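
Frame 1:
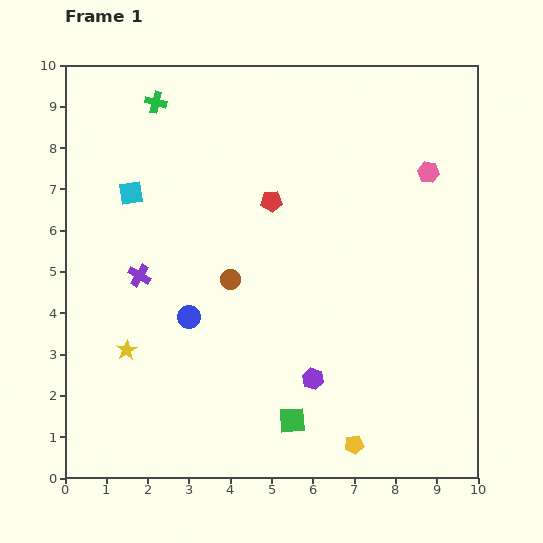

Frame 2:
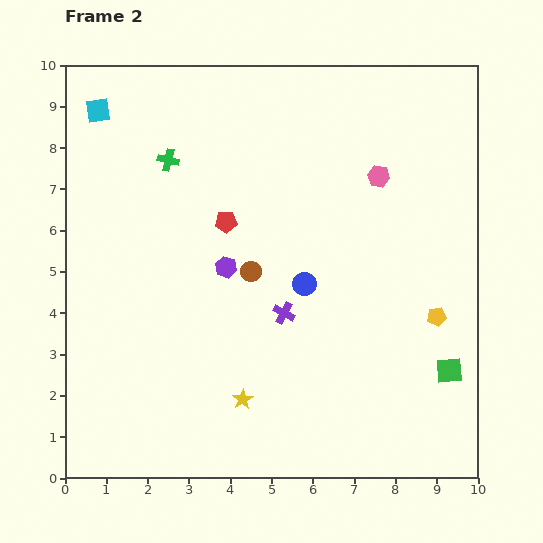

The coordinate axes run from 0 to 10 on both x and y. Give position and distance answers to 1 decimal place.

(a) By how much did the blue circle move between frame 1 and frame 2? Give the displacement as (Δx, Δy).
(2.8, 0.8)

The blue circle was at (3.0, 3.9) in frame 1 and (5.8, 4.7) in frame 2.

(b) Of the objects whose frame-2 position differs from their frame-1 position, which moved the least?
the brown circle

(moved 0.5)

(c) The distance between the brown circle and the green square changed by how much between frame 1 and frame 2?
+1.7

Distance in frame 1: 3.7. Distance in frame 2: 5.4.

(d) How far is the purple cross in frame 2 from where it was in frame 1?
3.6

The purple cross moved from (1.8, 4.9) to (5.3, 4.0), a distance of √(3.5² + 0.9²) ≈ 3.6.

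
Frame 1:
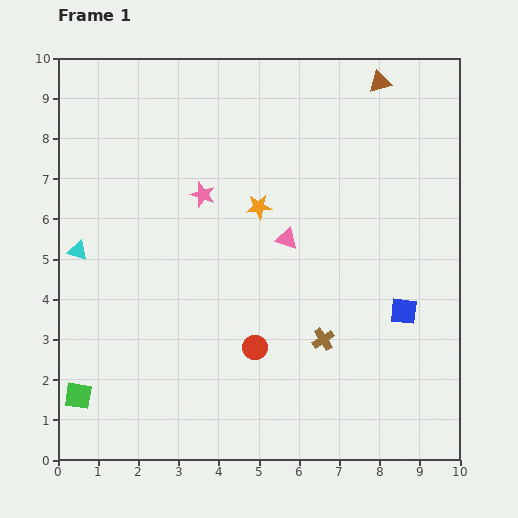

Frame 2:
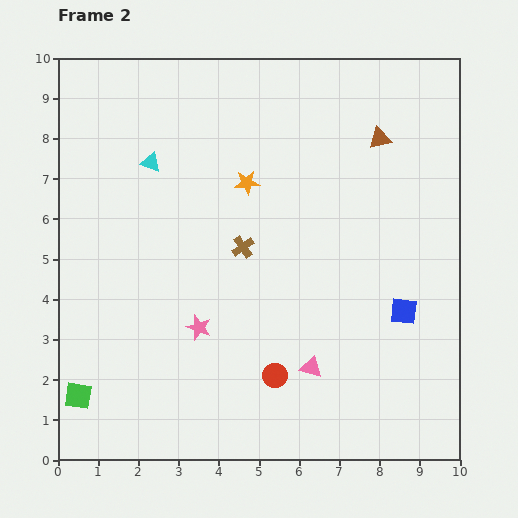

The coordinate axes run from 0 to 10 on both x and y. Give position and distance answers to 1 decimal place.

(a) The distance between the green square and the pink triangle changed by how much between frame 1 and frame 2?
-0.7

Distance in frame 1: 6.5. Distance in frame 2: 5.8.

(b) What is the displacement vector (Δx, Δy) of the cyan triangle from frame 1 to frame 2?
(1.8, 2.2)

The cyan triangle was at (0.5, 5.2) in frame 1 and (2.3, 7.4) in frame 2.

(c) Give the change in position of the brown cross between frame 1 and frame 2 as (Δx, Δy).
(-2.0, 2.3)

The brown cross was at (6.6, 3.0) in frame 1 and (4.6, 5.3) in frame 2.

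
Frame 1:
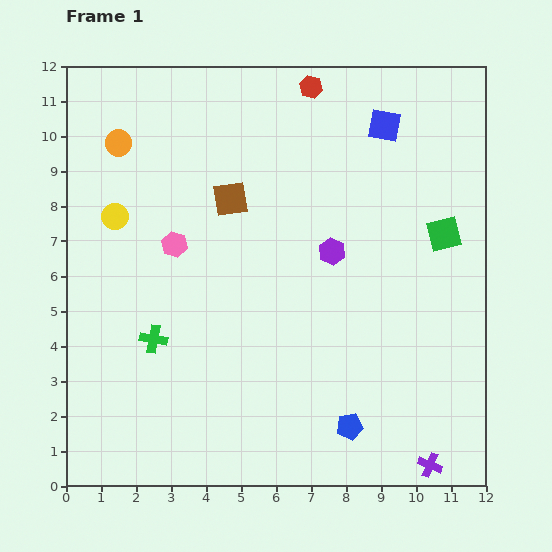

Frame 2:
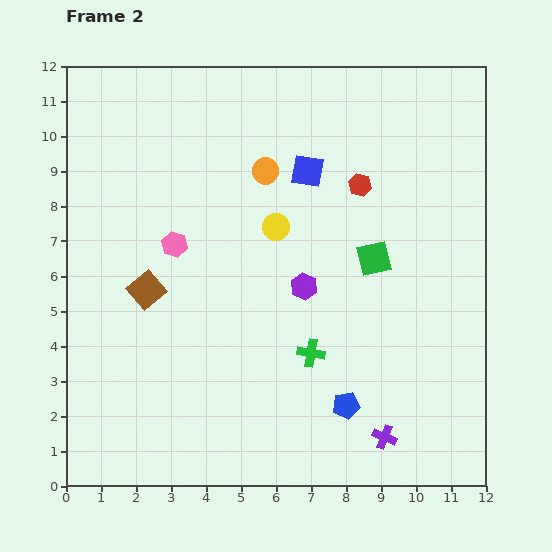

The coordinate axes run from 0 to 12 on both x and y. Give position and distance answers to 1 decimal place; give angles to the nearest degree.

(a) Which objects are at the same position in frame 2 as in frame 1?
the pink hexagon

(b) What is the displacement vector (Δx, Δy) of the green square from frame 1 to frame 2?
(-2.0, -0.7)

The green square was at (10.8, 7.2) in frame 1 and (8.8, 6.5) in frame 2.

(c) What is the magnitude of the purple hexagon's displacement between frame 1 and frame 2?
1.3

The purple hexagon moved from (7.6, 6.7) to (6.8, 5.7), a distance of √(0.8² + 1.0²) ≈ 1.3.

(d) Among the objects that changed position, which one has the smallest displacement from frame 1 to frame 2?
the blue pentagon

(moved 0.6)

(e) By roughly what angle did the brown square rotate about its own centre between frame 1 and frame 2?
32° counter-clockwise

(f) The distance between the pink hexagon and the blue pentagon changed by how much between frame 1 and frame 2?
-0.5

Distance in frame 1: 7.2. Distance in frame 2: 6.7.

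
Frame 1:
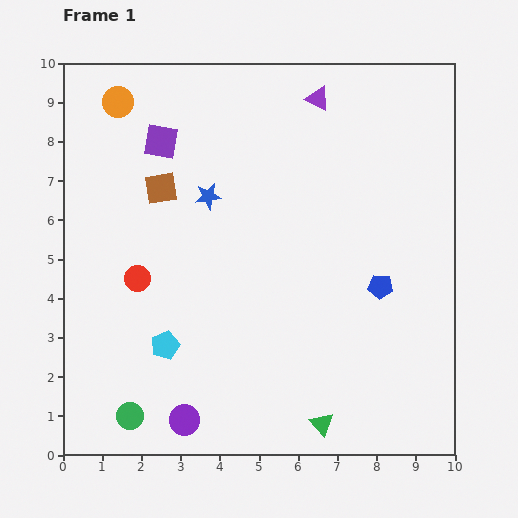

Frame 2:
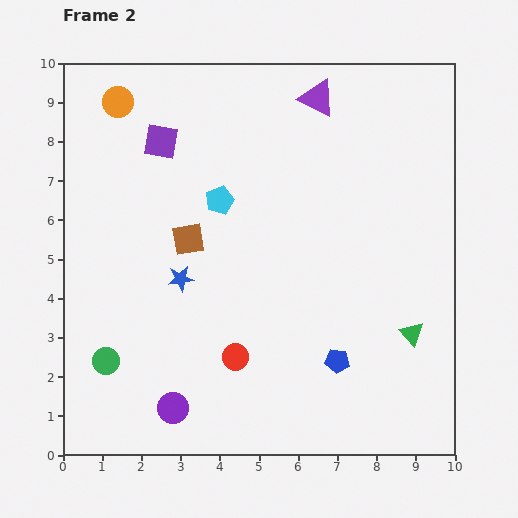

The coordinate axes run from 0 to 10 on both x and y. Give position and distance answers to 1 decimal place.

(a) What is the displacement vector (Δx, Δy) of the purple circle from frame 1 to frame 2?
(-0.3, 0.3)

The purple circle was at (3.1, 0.9) in frame 1 and (2.8, 1.2) in frame 2.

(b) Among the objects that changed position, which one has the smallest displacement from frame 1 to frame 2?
the purple circle

(moved 0.4)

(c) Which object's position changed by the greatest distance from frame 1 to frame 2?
the cyan pentagon

(moved 4.0; next 3.3)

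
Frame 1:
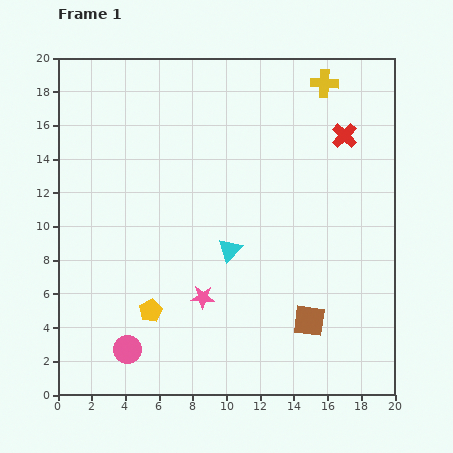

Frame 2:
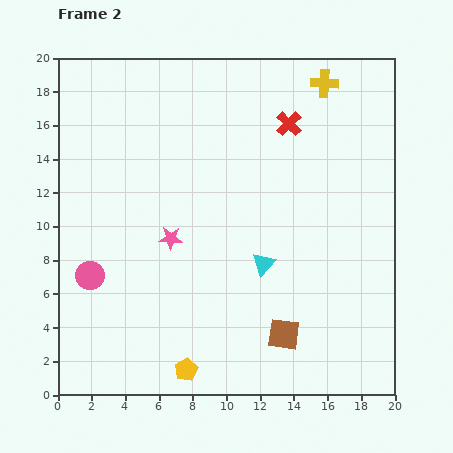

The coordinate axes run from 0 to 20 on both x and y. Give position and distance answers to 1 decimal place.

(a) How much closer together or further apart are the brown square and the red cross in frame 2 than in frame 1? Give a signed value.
+1.3

Distance in frame 1: 11.2. Distance in frame 2: 12.5.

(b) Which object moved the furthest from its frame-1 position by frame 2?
the pink circle

(moved 4.9; next 4.1)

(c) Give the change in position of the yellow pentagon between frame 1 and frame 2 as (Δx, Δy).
(2.1, -3.5)

The yellow pentagon was at (5.5, 5.0) in frame 1 and (7.6, 1.5) in frame 2.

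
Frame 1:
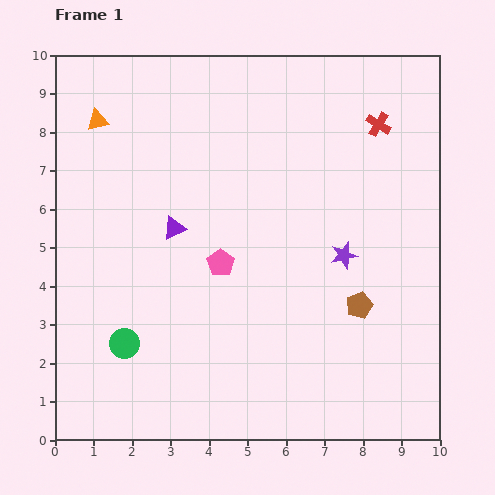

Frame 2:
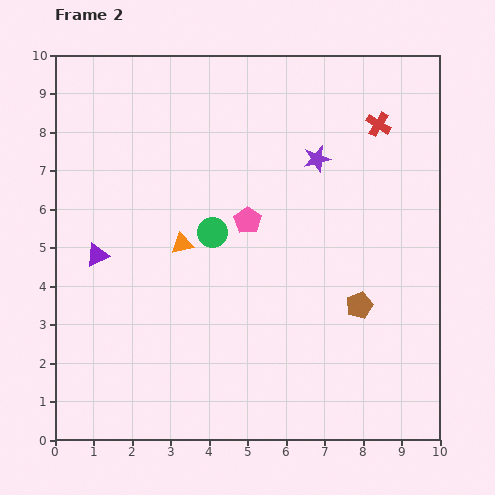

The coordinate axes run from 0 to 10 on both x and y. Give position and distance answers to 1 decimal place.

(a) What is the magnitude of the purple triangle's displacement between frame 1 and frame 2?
2.1

The purple triangle moved from (3.1, 5.5) to (1.1, 4.8), a distance of √(2.0² + 0.7²) ≈ 2.1.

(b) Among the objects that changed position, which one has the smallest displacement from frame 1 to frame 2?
the pink pentagon

(moved 1.3)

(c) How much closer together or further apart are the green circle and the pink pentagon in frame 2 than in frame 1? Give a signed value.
-2.4

Distance in frame 1: 3.3. Distance in frame 2: 0.9.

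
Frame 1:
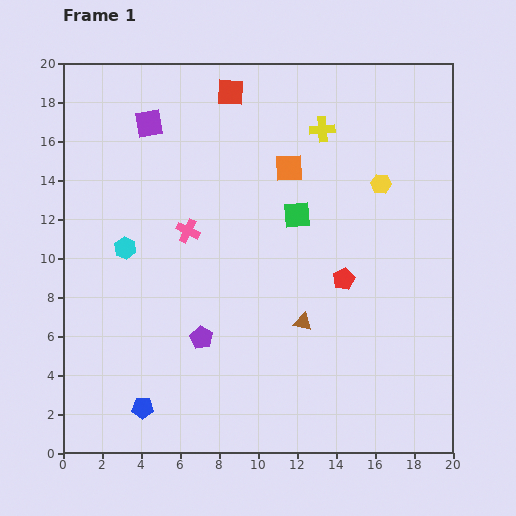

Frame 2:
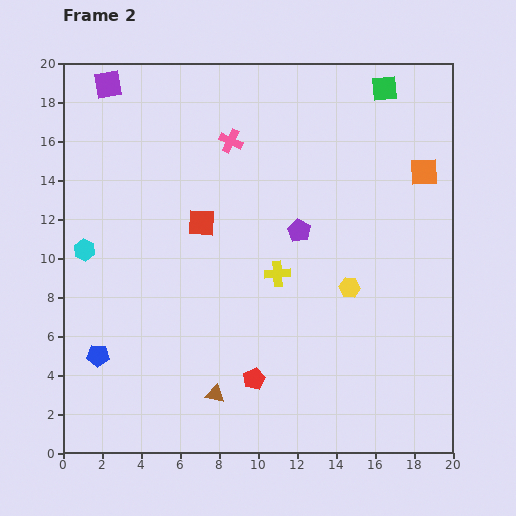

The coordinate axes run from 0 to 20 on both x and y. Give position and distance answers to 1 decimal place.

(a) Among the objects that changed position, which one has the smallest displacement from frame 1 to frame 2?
the cyan hexagon

(moved 2.1)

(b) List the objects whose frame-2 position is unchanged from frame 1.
none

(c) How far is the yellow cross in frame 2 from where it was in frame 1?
7.7

The yellow cross moved from (13.3, 16.6) to (11.0, 9.2), a distance of √(2.3² + 7.4²) ≈ 7.7.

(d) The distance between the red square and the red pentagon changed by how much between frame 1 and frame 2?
-2.8

Distance in frame 1: 11.2. Distance in frame 2: 8.4.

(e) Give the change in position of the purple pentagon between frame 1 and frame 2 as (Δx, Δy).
(5.0, 5.5)

The purple pentagon was at (7.1, 5.9) in frame 1 and (12.1, 11.4) in frame 2.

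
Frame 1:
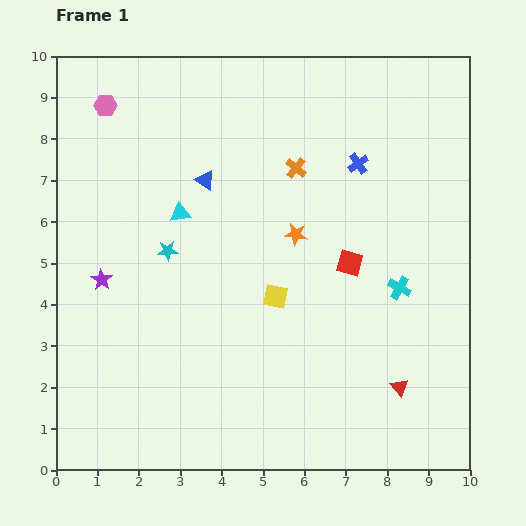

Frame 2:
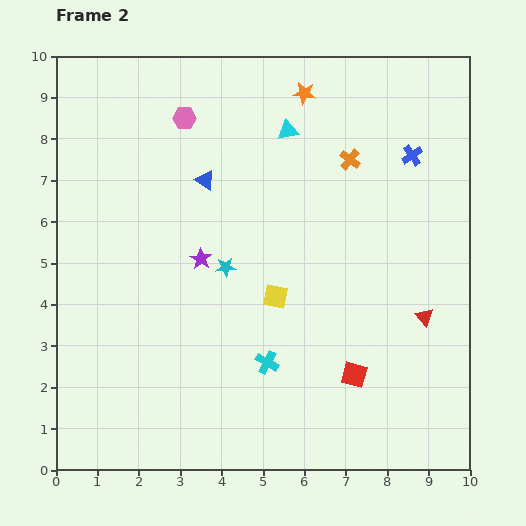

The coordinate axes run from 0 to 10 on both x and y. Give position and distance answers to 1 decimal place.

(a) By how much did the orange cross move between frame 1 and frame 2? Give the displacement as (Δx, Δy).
(1.3, 0.2)

The orange cross was at (5.8, 7.3) in frame 1 and (7.1, 7.5) in frame 2.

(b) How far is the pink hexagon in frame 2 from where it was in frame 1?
1.9

The pink hexagon moved from (1.2, 8.8) to (3.1, 8.5), a distance of √(1.9² + 0.3²) ≈ 1.9.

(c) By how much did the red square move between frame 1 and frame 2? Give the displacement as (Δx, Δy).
(0.1, -2.7)

The red square was at (7.1, 5.0) in frame 1 and (7.2, 2.3) in frame 2.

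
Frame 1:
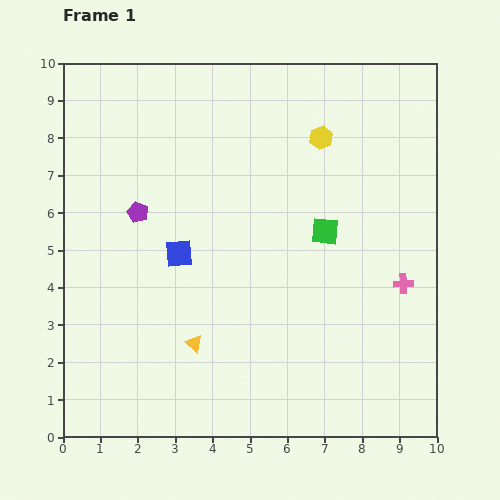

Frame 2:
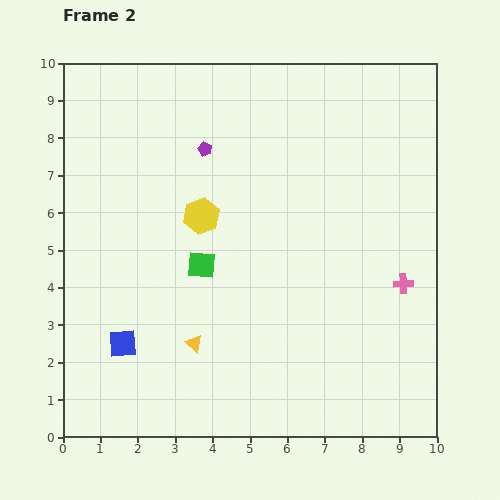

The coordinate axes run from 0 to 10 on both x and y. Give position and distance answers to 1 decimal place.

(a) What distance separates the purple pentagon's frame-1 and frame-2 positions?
2.5

The purple pentagon moved from (2.0, 6.0) to (3.8, 7.7), a distance of √(1.8² + 1.7²) ≈ 2.5.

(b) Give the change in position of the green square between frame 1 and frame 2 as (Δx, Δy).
(-3.3, -0.9)

The green square was at (7.0, 5.5) in frame 1 and (3.7, 4.6) in frame 2.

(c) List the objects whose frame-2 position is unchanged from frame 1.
the pink cross, the yellow triangle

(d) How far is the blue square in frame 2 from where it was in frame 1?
2.8

The blue square moved from (3.1, 4.9) to (1.6, 2.5), a distance of √(1.5² + 2.4²) ≈ 2.8.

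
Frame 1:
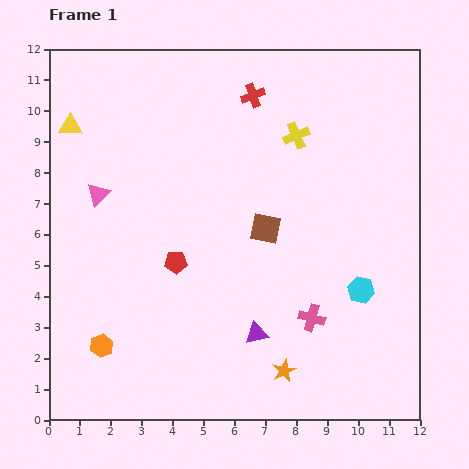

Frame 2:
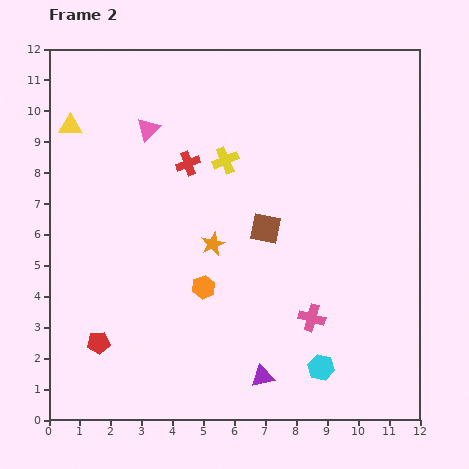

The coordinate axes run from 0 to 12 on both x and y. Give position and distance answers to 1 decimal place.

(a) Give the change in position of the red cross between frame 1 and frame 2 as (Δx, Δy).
(-2.1, -2.2)

The red cross was at (6.6, 10.5) in frame 1 and (4.5, 8.3) in frame 2.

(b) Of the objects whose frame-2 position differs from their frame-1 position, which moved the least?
the purple triangle

(moved 1.4)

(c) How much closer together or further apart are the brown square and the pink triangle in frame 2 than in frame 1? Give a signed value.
-0.5

Distance in frame 1: 5.5. Distance in frame 2: 5.0.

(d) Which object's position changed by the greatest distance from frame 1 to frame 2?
the orange star

(moved 4.7; next 3.8)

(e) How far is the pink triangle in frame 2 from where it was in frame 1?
2.6

The pink triangle moved from (1.6, 7.3) to (3.2, 9.4), a distance of √(1.6² + 2.1²) ≈ 2.6.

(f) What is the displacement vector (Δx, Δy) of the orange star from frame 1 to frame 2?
(-2.3, 4.1)

The orange star was at (7.6, 1.6) in frame 1 and (5.3, 5.7) in frame 2.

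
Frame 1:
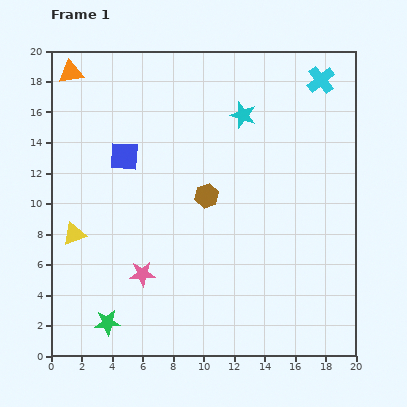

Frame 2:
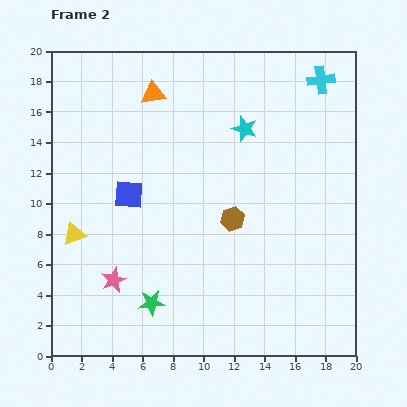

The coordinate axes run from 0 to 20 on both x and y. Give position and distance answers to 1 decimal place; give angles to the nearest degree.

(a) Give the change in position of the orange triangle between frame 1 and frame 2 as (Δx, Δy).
(5.4, -1.4)

The orange triangle was at (1.3, 18.6) in frame 1 and (6.7, 17.2) in frame 2.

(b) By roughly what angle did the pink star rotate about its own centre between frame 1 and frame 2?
21° counter-clockwise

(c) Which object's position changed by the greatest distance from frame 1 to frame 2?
the orange triangle

(moved 5.6; next 3.2)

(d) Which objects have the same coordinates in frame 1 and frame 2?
the yellow triangle, the cyan cross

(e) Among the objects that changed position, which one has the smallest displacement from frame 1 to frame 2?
the cyan star

(moved 0.9)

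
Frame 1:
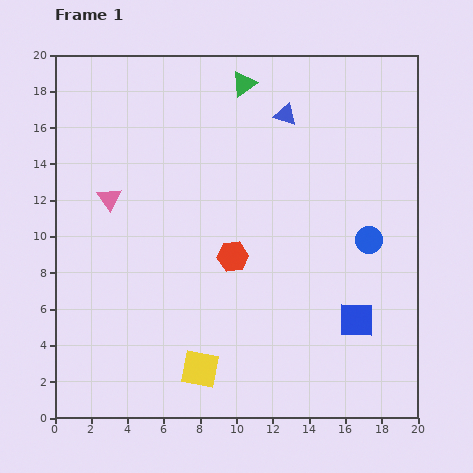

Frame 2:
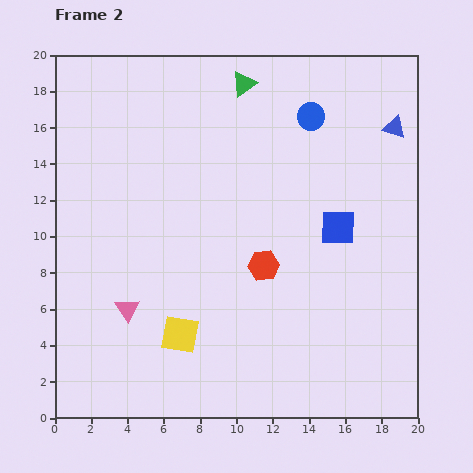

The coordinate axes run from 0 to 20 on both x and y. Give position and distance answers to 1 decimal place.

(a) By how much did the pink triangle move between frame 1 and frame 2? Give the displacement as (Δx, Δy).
(1.0, -6.1)

The pink triangle was at (3.0, 12.1) in frame 1 and (4.0, 6.0) in frame 2.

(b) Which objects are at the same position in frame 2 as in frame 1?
the green triangle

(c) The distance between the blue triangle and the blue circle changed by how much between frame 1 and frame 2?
-3.7

Distance in frame 1: 8.3. Distance in frame 2: 4.6.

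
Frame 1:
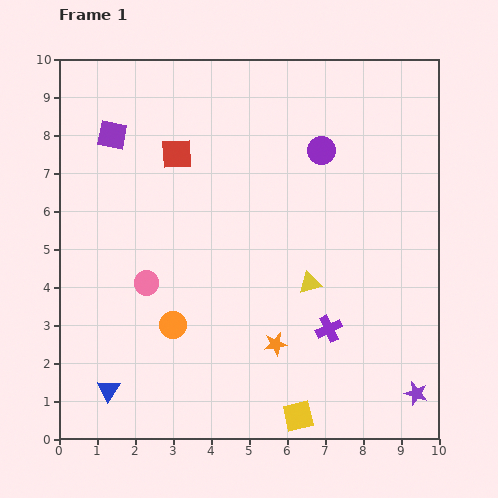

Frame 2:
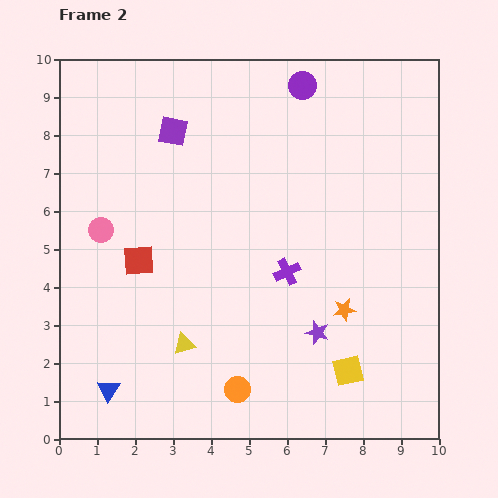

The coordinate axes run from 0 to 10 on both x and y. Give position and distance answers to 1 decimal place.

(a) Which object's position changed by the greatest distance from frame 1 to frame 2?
the yellow triangle

(moved 3.7; next 3.1)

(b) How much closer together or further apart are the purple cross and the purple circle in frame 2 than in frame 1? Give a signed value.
+0.2

Distance in frame 1: 4.7. Distance in frame 2: 4.9.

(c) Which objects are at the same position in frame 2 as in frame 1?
the blue triangle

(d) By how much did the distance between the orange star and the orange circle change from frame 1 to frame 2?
+0.8

Distance in frame 1: 2.7. Distance in frame 2: 3.5.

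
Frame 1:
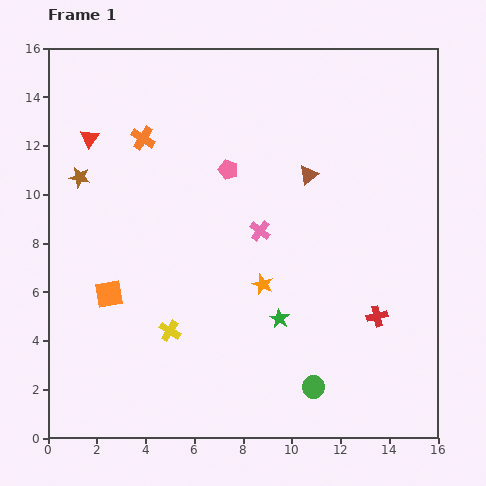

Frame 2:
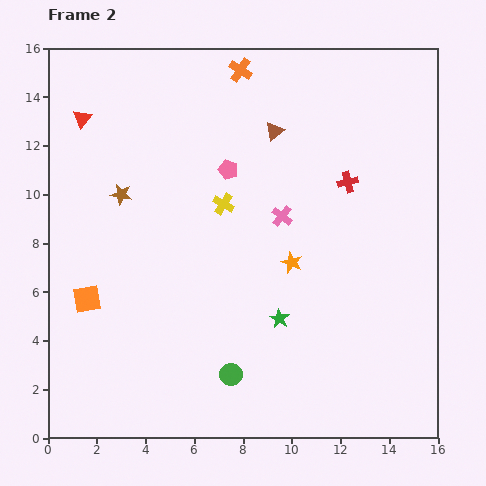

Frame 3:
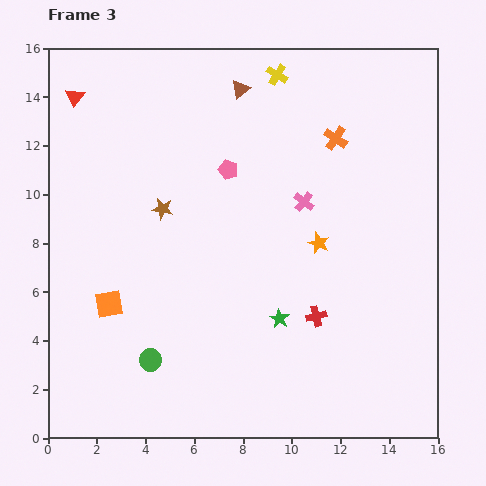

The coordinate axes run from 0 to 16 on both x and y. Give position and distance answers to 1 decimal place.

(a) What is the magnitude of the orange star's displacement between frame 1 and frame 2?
1.5

The orange star moved from (8.8, 6.3) to (10.0, 7.2), a distance of √(1.2² + 0.9²) ≈ 1.5.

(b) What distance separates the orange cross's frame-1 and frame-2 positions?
4.9

The orange cross moved from (3.9, 12.3) to (7.9, 15.1), a distance of √(4.0² + 2.8²) ≈ 4.9.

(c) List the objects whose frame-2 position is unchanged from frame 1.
the green star, the pink pentagon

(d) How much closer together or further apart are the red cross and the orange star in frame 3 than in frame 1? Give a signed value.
-1.9

Distance in frame 1: 4.9. Distance in frame 3: 3.0.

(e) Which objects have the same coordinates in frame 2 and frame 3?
the green star, the pink pentagon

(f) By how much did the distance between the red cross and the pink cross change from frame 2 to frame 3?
+1.7

Distance in frame 2: 3.0. Distance in frame 3: 4.7.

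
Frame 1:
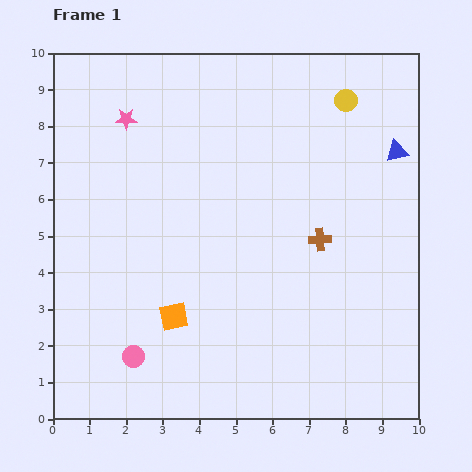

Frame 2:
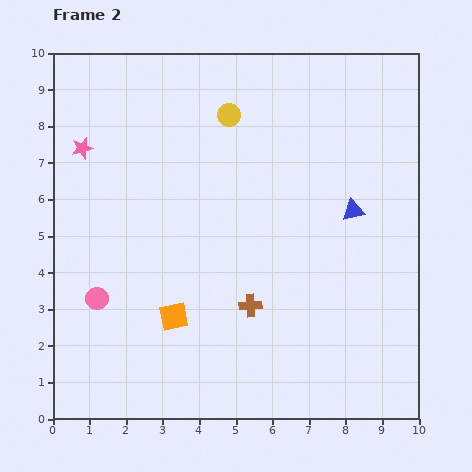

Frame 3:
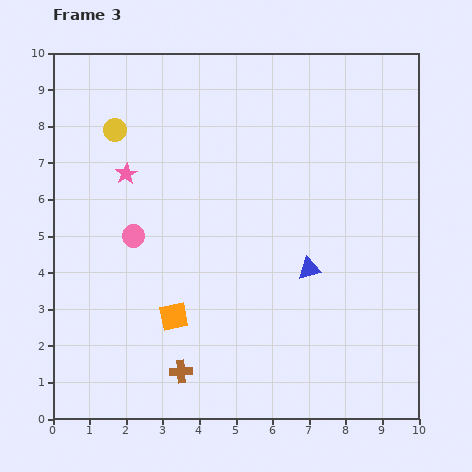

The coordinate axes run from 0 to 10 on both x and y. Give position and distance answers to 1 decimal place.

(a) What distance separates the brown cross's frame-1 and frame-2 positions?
2.6

The brown cross moved from (7.3, 4.9) to (5.4, 3.1), a distance of √(1.9² + 1.8²) ≈ 2.6.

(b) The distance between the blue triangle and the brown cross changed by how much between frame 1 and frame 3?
+1.3

Distance in frame 1: 3.2. Distance in frame 3: 4.5.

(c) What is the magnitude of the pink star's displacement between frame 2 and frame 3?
1.4

The pink star moved from (0.8, 7.4) to (2.0, 6.7), a distance of √(1.2² + 0.7²) ≈ 1.4.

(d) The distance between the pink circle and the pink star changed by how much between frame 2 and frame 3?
-2.4

Distance in frame 2: 4.1. Distance in frame 3: 1.7.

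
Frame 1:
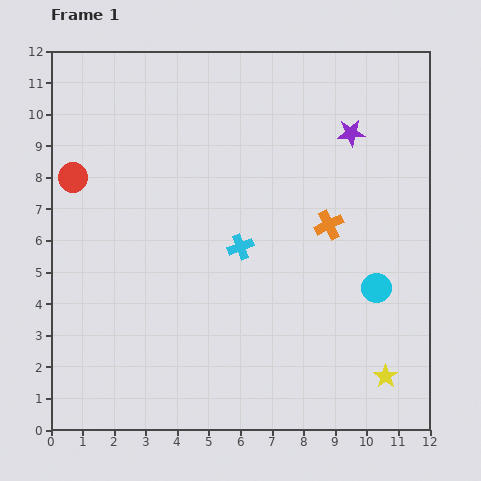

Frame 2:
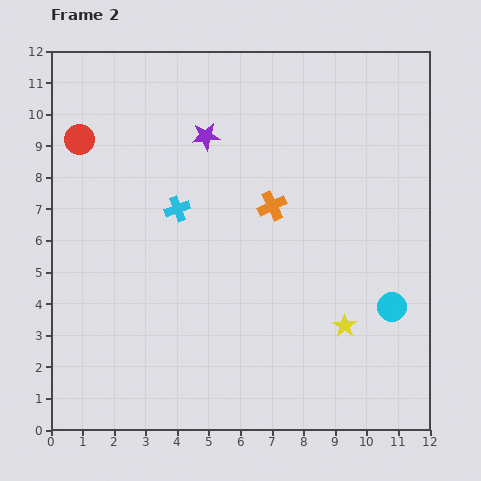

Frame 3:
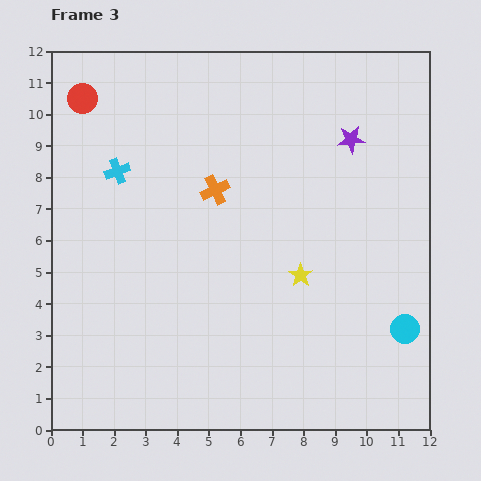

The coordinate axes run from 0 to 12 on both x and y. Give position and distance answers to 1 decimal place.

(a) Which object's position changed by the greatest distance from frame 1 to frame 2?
the purple star

(moved 4.6; next 2.3)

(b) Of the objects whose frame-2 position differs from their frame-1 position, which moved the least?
the cyan circle

(moved 0.8)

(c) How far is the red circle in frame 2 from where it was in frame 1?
1.2

The red circle moved from (0.7, 8.0) to (0.9, 9.2), a distance of √(0.2² + 1.2²) ≈ 1.2.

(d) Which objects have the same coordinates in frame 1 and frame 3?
none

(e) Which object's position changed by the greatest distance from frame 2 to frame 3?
the purple star

(moved 4.6; next 2.2)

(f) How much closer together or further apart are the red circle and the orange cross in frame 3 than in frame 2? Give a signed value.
-1.4

Distance in frame 2: 6.5. Distance in frame 3: 5.1.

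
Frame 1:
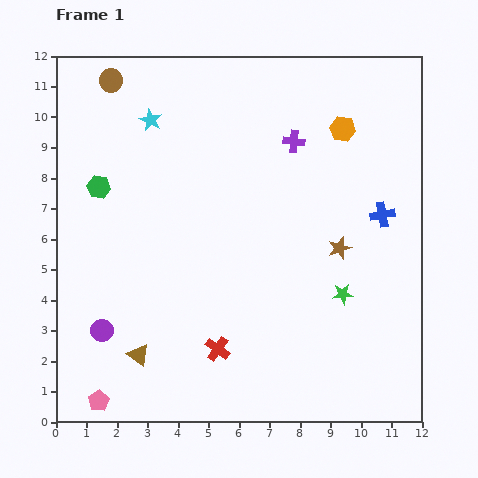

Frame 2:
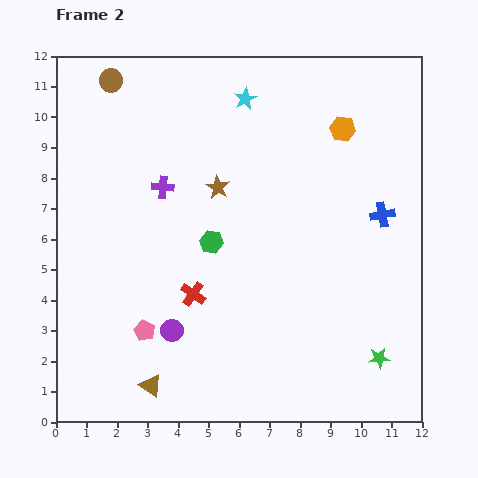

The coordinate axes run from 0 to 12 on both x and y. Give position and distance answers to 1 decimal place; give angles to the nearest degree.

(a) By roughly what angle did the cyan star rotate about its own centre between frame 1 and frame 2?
16° clockwise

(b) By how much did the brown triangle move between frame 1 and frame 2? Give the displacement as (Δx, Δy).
(0.4, -1.0)

The brown triangle was at (2.7, 2.2) in frame 1 and (3.1, 1.2) in frame 2.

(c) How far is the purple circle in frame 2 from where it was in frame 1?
2.3

The purple circle moved from (1.5, 3.0) to (3.8, 3.0), a distance of √(2.3² + 0.0²) ≈ 2.3.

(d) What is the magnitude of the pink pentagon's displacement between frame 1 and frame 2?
2.7

The pink pentagon moved from (1.4, 0.7) to (2.9, 3.0), a distance of √(1.5² + 2.3²) ≈ 2.7.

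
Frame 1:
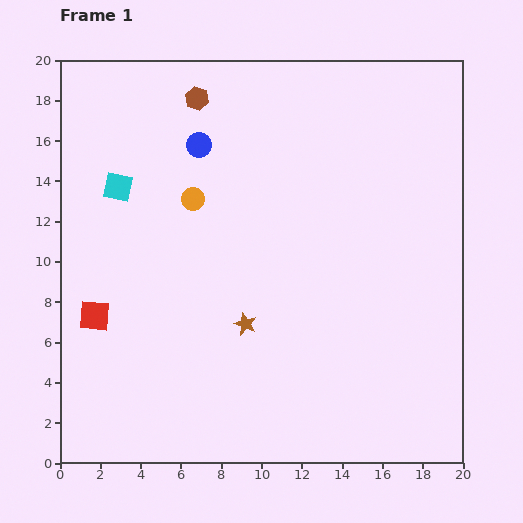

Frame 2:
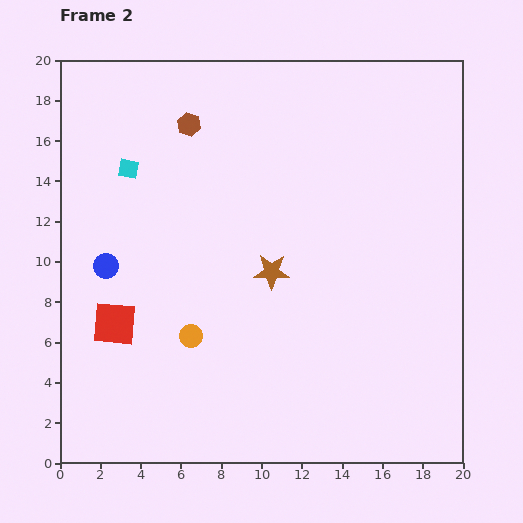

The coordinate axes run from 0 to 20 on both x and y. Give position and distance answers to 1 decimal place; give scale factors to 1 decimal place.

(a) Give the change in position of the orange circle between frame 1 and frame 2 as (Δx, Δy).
(-0.1, -6.8)

The orange circle was at (6.6, 13.1) in frame 1 and (6.5, 6.3) in frame 2.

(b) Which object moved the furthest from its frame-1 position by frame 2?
the blue circle

(moved 7.6; next 6.8)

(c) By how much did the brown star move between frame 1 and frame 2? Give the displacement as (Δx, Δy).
(1.3, 2.6)

The brown star was at (9.2, 6.9) in frame 1 and (10.5, 9.5) in frame 2.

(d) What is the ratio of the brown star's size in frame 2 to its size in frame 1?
1.6×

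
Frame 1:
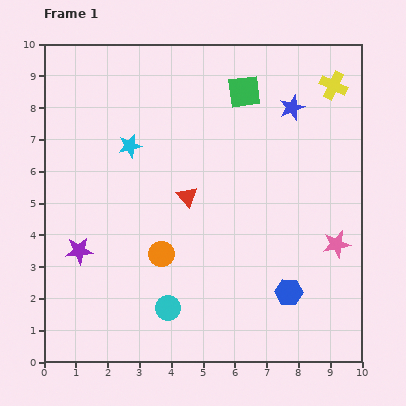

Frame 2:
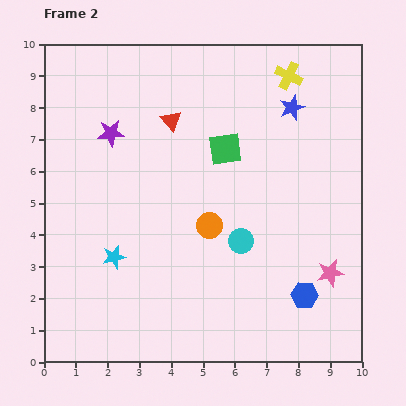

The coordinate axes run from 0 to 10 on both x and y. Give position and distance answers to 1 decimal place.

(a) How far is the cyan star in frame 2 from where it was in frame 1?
3.5

The cyan star moved from (2.7, 6.8) to (2.2, 3.3), a distance of √(0.5² + 3.5²) ≈ 3.5.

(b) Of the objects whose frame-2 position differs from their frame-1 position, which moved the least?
the blue hexagon

(moved 0.5)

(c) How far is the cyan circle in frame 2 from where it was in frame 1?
3.1

The cyan circle moved from (3.9, 1.7) to (6.2, 3.8), a distance of √(2.3² + 2.1²) ≈ 3.1.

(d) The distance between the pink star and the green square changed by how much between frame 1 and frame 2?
-0.5

Distance in frame 1: 5.6. Distance in frame 2: 5.1.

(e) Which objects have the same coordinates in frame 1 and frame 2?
the blue star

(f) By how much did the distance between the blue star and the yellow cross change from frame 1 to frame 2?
-0.5

Distance in frame 1: 1.5. Distance in frame 2: 1.0.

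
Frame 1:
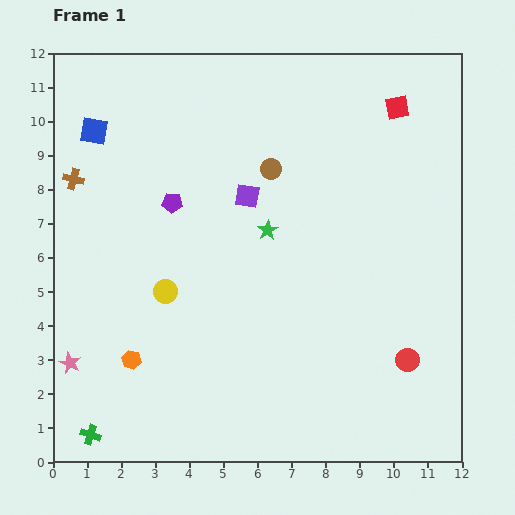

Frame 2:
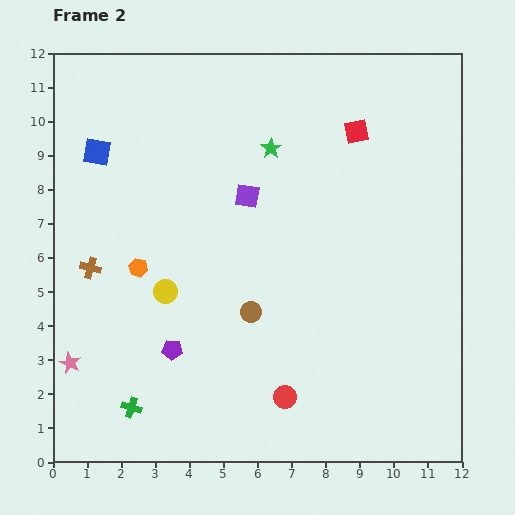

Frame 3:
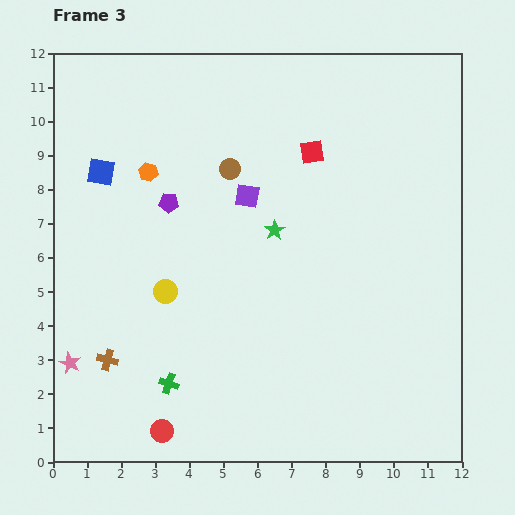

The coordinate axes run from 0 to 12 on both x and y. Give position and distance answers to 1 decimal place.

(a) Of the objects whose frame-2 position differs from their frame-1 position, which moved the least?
the blue square

(moved 0.6)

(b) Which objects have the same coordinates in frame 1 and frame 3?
the pink star, the purple square, the yellow circle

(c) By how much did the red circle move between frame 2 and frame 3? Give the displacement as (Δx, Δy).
(-3.6, -1.0)

The red circle was at (6.8, 1.9) in frame 2 and (3.2, 0.9) in frame 3.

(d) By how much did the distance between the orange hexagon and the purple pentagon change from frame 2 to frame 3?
-1.5

Distance in frame 2: 2.6. Distance in frame 3: 1.1.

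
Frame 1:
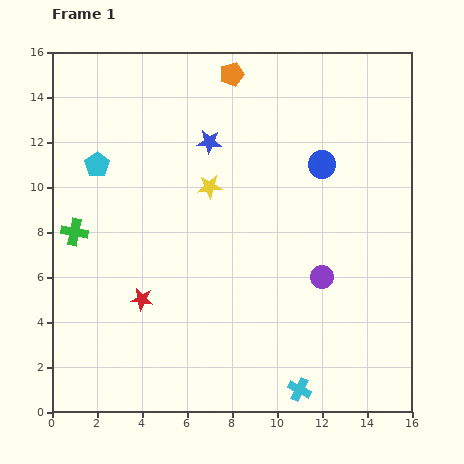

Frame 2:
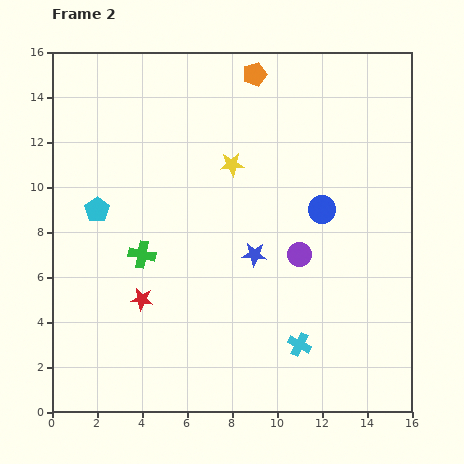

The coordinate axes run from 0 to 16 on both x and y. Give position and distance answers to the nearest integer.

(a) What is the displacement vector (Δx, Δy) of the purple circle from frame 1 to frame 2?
(-1, 1)

The purple circle was at (12, 6) in frame 1 and (11, 7) in frame 2.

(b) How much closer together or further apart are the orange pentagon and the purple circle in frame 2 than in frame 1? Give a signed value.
-2

Distance in frame 1: 10. Distance in frame 2: 8.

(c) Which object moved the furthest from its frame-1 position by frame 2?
the blue star

(moved 5; next 3)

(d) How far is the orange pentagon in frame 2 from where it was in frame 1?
1

The orange pentagon moved from (8, 15) to (9, 15), a distance of √(1² + 0²) ≈ 1.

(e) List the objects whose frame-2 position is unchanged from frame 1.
the red star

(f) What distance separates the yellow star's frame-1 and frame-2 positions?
1

The yellow star moved from (7, 10) to (8, 11), a distance of √(1² + 1²) ≈ 1.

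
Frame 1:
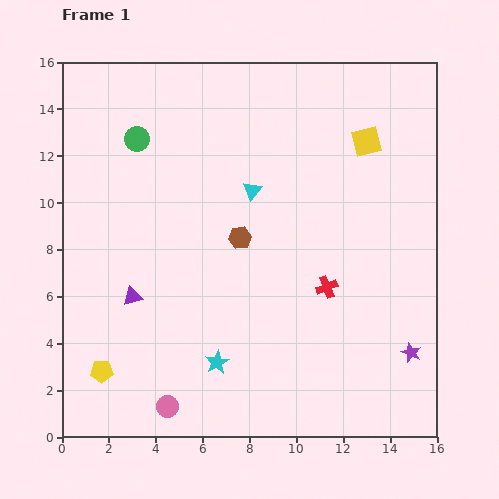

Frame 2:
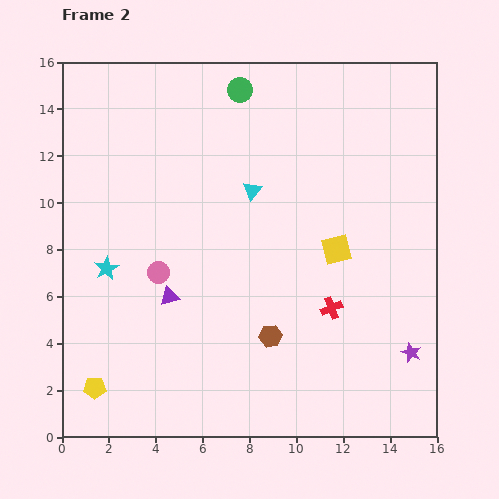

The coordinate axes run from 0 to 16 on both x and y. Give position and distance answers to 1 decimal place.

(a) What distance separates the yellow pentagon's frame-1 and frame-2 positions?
0.8

The yellow pentagon moved from (1.7, 2.8) to (1.4, 2.1), a distance of √(0.3² + 0.7²) ≈ 0.8.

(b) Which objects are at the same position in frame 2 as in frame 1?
the purple star, the cyan triangle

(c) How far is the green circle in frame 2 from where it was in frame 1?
4.9

The green circle moved from (3.2, 12.7) to (7.6, 14.8), a distance of √(4.4² + 2.1²) ≈ 4.9.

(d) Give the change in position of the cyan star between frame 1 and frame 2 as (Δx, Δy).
(-4.7, 4.0)

The cyan star was at (6.6, 3.2) in frame 1 and (1.9, 7.2) in frame 2.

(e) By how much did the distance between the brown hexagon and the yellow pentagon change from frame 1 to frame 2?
-0.4

Distance in frame 1: 8.2. Distance in frame 2: 7.8.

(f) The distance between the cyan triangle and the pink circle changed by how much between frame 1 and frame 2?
-4.6

Distance in frame 1: 9.9. Distance in frame 2: 5.3.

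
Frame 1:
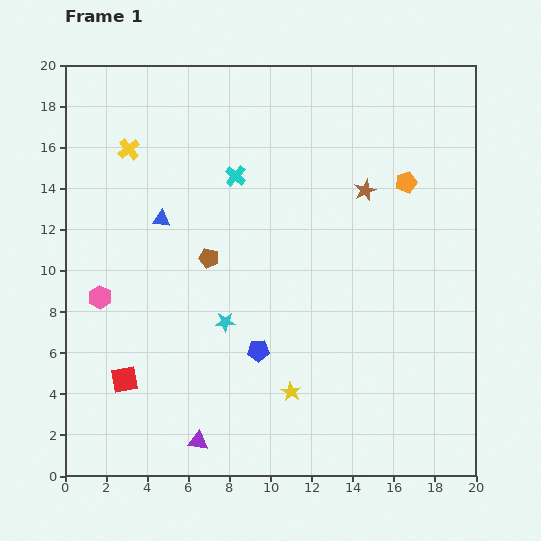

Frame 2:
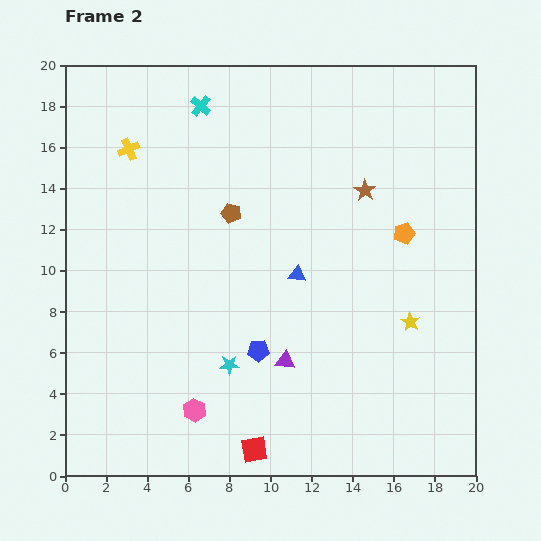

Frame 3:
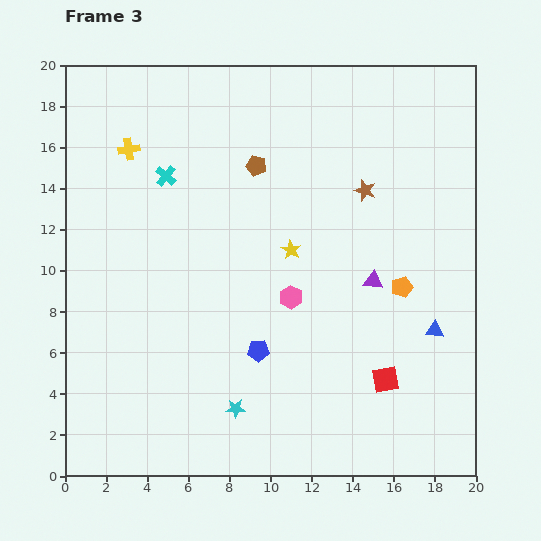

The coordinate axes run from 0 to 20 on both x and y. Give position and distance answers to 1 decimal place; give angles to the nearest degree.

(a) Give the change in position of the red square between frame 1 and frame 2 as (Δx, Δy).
(6.3, -3.4)

The red square was at (2.9, 4.7) in frame 1 and (9.2, 1.3) in frame 2.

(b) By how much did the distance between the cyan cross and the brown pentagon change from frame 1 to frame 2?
+1.2

Distance in frame 1: 4.2. Distance in frame 2: 5.4.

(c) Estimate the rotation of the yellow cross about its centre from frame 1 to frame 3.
30° clockwise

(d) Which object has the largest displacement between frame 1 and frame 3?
the blue triangle

(moved 14.4; next 12.7)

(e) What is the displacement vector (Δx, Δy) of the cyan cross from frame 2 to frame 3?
(-1.7, -3.4)

The cyan cross was at (6.6, 18.0) in frame 2 and (4.9, 14.6) in frame 3.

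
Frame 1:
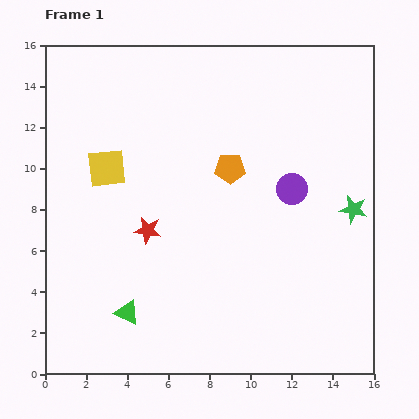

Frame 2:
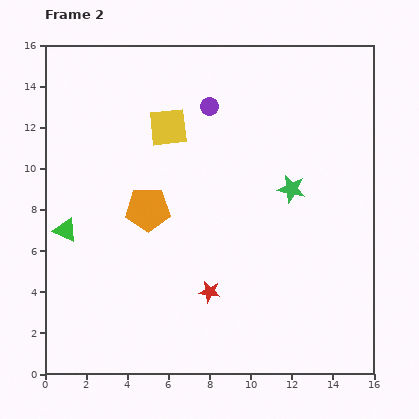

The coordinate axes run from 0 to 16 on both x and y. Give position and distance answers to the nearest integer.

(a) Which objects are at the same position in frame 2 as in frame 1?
none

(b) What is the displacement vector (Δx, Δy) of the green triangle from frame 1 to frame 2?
(-3, 4)

The green triangle was at (4, 3) in frame 1 and (1, 7) in frame 2.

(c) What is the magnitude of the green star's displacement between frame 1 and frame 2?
3

The green star moved from (15, 8) to (12, 9), a distance of √(3² + 1²) ≈ 3.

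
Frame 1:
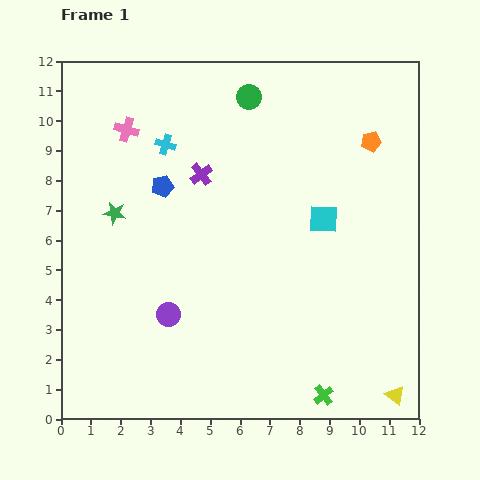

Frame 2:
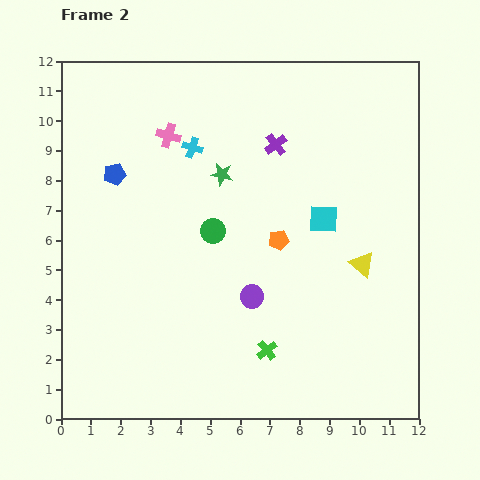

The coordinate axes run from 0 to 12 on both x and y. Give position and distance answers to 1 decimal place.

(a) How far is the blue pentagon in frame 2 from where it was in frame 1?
1.6

The blue pentagon moved from (3.4, 7.8) to (1.8, 8.2), a distance of √(1.6² + 0.4²) ≈ 1.6.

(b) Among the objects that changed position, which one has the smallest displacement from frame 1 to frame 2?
the cyan cross

(moved 0.9)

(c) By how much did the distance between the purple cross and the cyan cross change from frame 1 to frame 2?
+1.2

Distance in frame 1: 1.6. Distance in frame 2: 2.8.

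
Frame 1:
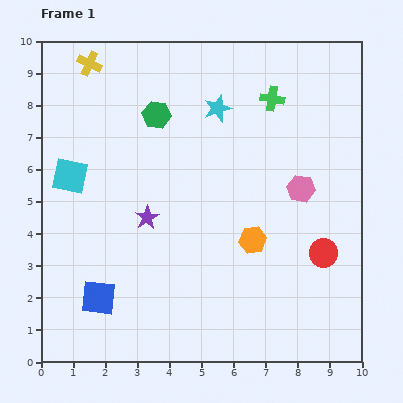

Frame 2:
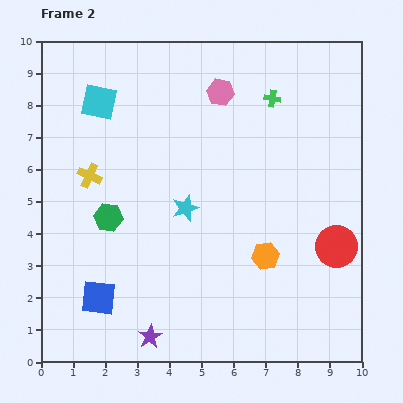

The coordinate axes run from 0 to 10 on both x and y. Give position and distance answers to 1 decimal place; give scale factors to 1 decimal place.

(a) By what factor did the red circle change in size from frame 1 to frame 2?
1.5×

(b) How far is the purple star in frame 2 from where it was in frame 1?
3.7

The purple star moved from (3.3, 4.5) to (3.4, 0.8), a distance of √(0.1² + 3.7²) ≈ 3.7.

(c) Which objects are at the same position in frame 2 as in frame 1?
the green cross, the blue square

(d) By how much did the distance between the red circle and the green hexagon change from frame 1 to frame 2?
+0.5

Distance in frame 1: 6.7. Distance in frame 2: 7.2.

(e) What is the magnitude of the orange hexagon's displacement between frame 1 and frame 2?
0.6

The orange hexagon moved from (6.6, 3.8) to (7.0, 3.3), a distance of √(0.4² + 0.5²) ≈ 0.6.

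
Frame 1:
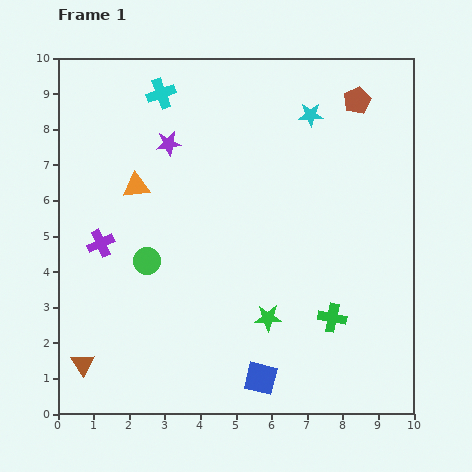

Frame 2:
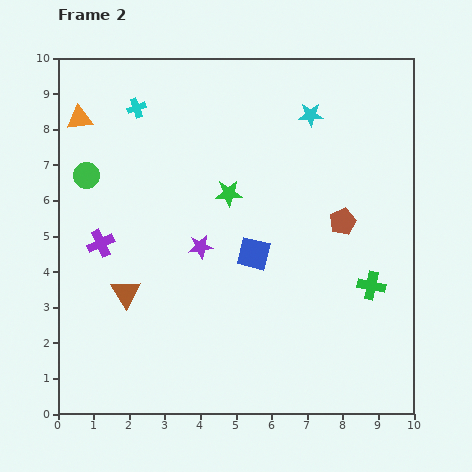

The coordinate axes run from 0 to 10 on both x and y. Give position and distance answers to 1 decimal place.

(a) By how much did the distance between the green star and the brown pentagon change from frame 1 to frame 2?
-3.3

Distance in frame 1: 6.6. Distance in frame 2: 3.3.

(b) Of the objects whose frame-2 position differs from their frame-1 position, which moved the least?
the cyan cross

(moved 0.8)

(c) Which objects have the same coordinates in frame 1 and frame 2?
the purple cross, the cyan star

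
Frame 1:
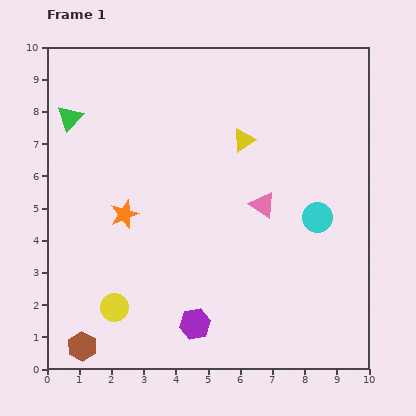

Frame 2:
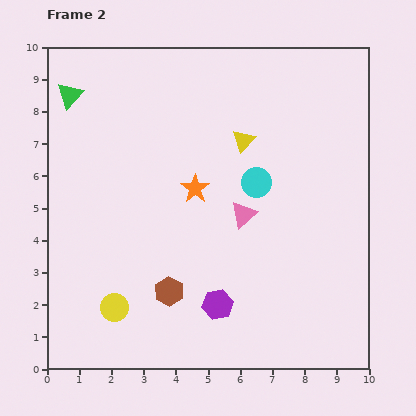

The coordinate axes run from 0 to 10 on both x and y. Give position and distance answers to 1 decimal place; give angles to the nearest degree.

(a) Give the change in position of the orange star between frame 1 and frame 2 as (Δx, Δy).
(2.2, 0.8)

The orange star was at (2.4, 4.8) in frame 1 and (4.6, 5.6) in frame 2.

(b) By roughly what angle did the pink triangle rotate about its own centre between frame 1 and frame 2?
43° clockwise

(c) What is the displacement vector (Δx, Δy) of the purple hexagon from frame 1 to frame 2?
(0.7, 0.6)

The purple hexagon was at (4.6, 1.4) in frame 1 and (5.3, 2.0) in frame 2.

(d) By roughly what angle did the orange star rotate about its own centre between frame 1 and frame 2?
15° counter-clockwise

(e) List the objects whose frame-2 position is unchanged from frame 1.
the yellow triangle, the yellow circle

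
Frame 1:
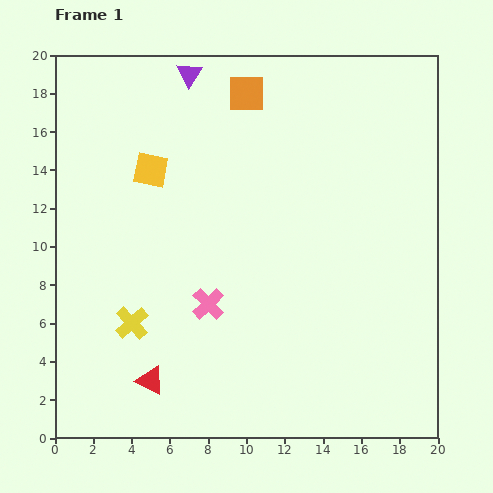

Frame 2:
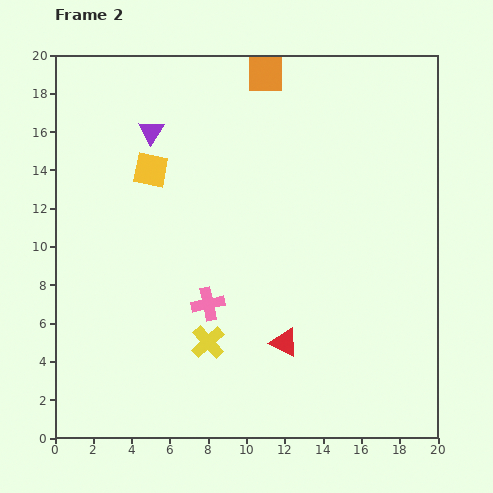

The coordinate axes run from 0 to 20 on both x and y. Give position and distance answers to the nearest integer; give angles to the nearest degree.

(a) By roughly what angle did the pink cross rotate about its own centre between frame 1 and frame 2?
33° clockwise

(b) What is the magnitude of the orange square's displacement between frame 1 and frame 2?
1

The orange square moved from (10, 18) to (11, 19), a distance of √(1² + 1²) ≈ 1.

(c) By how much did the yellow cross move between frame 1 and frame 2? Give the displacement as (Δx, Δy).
(4, -1)

The yellow cross was at (4, 6) in frame 1 and (8, 5) in frame 2.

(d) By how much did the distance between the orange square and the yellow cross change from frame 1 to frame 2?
+1

Distance in frame 1: 13. Distance in frame 2: 14.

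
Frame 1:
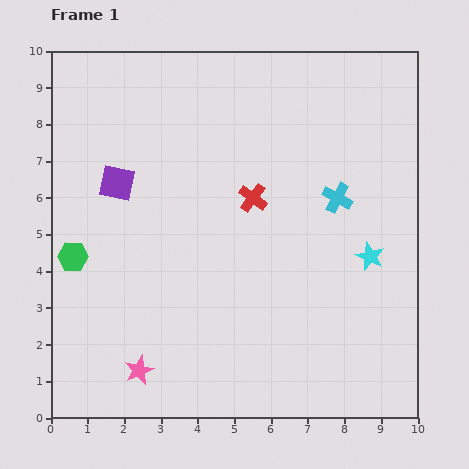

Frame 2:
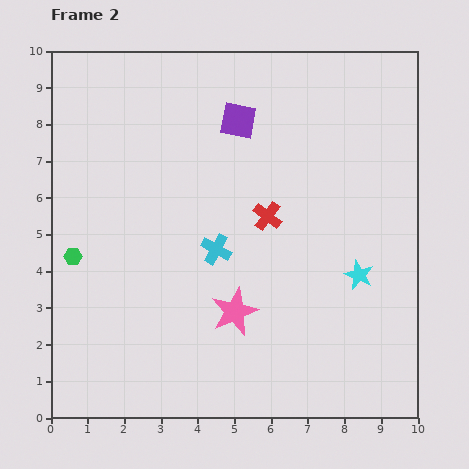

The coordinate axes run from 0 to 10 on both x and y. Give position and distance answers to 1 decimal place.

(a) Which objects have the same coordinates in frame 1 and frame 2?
the green hexagon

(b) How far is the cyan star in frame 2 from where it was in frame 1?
0.6

The cyan star moved from (8.7, 4.4) to (8.4, 3.9), a distance of √(0.3² + 0.5²) ≈ 0.6.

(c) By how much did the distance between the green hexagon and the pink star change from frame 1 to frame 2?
+1.0

Distance in frame 1: 3.6. Distance in frame 2: 4.6.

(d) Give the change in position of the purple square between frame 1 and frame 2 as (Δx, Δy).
(3.3, 1.7)

The purple square was at (1.8, 6.4) in frame 1 and (5.1, 8.1) in frame 2.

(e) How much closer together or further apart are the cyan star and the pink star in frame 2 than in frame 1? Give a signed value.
-3.5

Distance in frame 1: 7.0. Distance in frame 2: 3.5.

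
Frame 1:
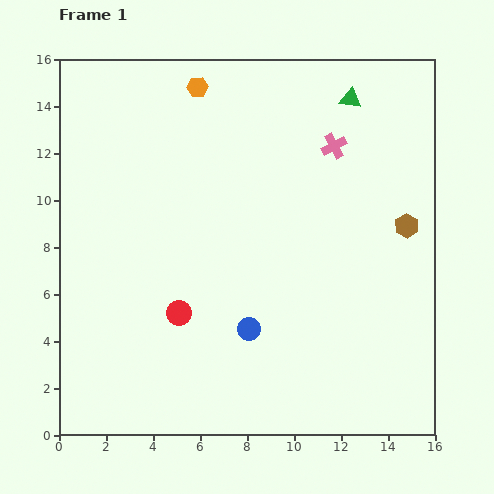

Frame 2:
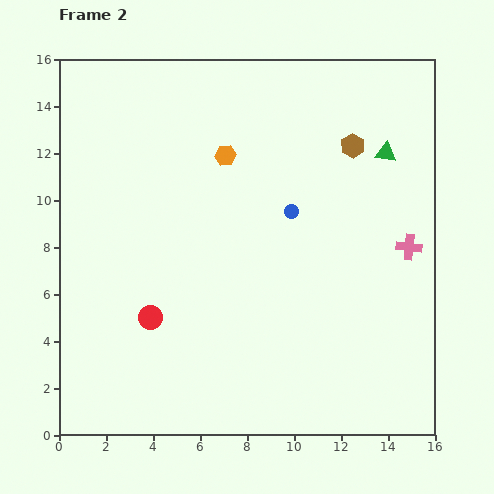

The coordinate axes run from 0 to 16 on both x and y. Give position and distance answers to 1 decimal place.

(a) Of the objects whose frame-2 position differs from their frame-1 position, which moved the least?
the red circle

(moved 1.2)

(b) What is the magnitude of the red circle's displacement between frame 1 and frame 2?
1.2

The red circle moved from (5.1, 5.2) to (3.9, 5.0), a distance of √(1.2² + 0.2²) ≈ 1.2.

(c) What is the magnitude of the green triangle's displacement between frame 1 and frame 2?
2.7

The green triangle moved from (12.4, 14.3) to (13.9, 12.0), a distance of √(1.5² + 2.3²) ≈ 2.7.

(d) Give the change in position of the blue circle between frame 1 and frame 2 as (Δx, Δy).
(1.8, 5.0)

The blue circle was at (8.1, 4.5) in frame 1 and (9.9, 9.5) in frame 2.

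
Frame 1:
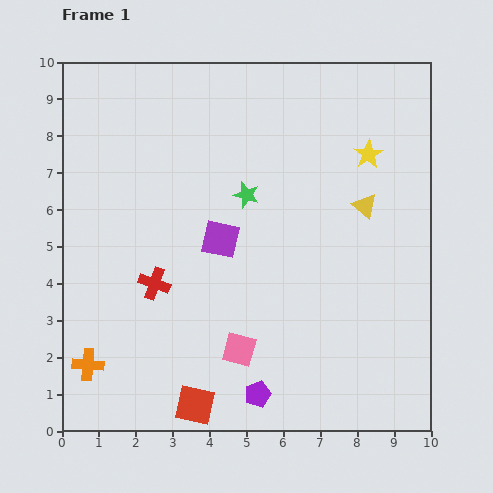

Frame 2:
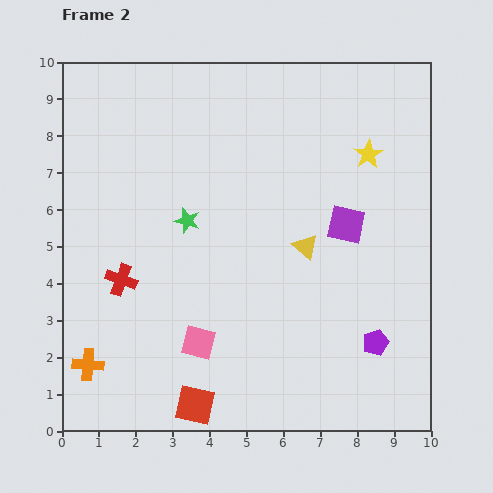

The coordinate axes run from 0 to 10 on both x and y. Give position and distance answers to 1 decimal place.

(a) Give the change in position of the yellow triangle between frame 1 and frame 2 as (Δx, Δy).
(-1.6, -1.1)

The yellow triangle was at (8.2, 6.1) in frame 1 and (6.6, 5.0) in frame 2.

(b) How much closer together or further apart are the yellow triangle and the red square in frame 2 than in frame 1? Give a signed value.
-1.9

Distance in frame 1: 7.1. Distance in frame 2: 5.2.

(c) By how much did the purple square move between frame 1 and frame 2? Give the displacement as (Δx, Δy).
(3.4, 0.4)

The purple square was at (4.3, 5.2) in frame 1 and (7.7, 5.6) in frame 2.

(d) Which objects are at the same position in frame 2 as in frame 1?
the yellow star, the red square, the orange cross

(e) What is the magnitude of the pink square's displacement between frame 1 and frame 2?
1.1

The pink square moved from (4.8, 2.2) to (3.7, 2.4), a distance of √(1.1² + 0.2²) ≈ 1.1.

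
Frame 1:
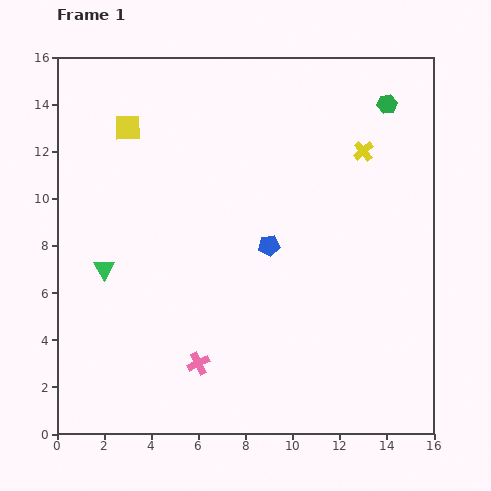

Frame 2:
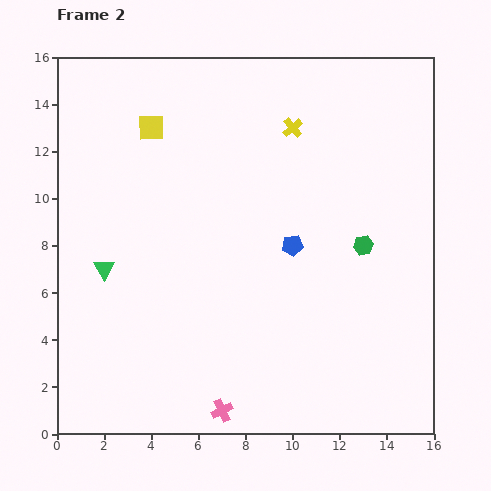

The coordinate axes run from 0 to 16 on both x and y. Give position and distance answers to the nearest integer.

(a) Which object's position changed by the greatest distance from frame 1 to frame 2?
the green hexagon

(moved 6; next 3)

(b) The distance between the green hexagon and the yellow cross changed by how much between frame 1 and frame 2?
+4

Distance in frame 1: 2. Distance in frame 2: 6.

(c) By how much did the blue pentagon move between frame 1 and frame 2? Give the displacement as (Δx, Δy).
(1, 0)

The blue pentagon was at (9, 8) in frame 1 and (10, 8) in frame 2.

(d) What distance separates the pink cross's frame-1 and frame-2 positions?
2

The pink cross moved from (6, 3) to (7, 1), a distance of √(1² + 2²) ≈ 2.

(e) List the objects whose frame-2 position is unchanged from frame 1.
the green triangle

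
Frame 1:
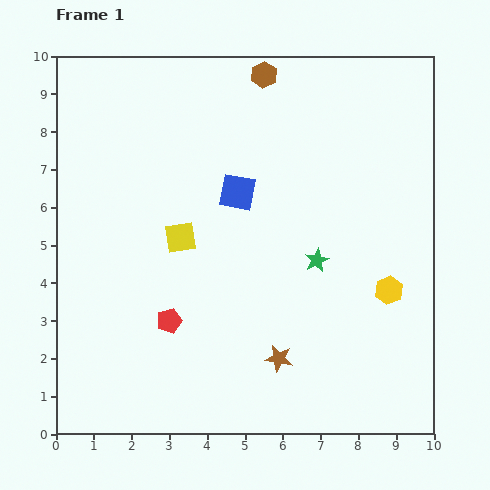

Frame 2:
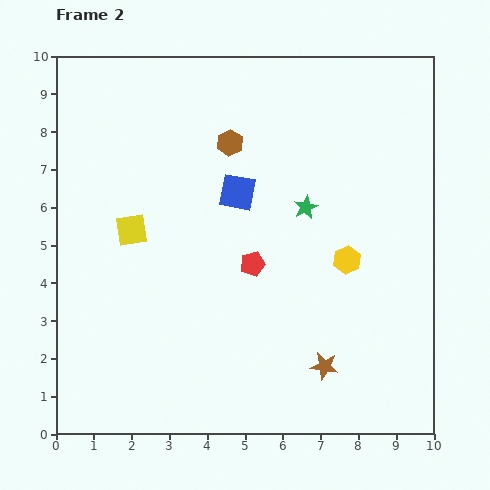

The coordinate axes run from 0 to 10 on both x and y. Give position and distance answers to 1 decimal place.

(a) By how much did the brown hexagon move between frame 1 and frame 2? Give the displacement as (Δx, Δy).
(-0.9, -1.8)

The brown hexagon was at (5.5, 9.5) in frame 1 and (4.6, 7.7) in frame 2.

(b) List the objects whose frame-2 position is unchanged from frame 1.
the blue square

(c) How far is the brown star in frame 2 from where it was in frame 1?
1.2

The brown star moved from (5.9, 2.0) to (7.1, 1.8), a distance of √(1.2² + 0.2²) ≈ 1.2.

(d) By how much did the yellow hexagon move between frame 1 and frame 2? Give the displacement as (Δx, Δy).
(-1.1, 0.8)

The yellow hexagon was at (8.8, 3.8) in frame 1 and (7.7, 4.6) in frame 2.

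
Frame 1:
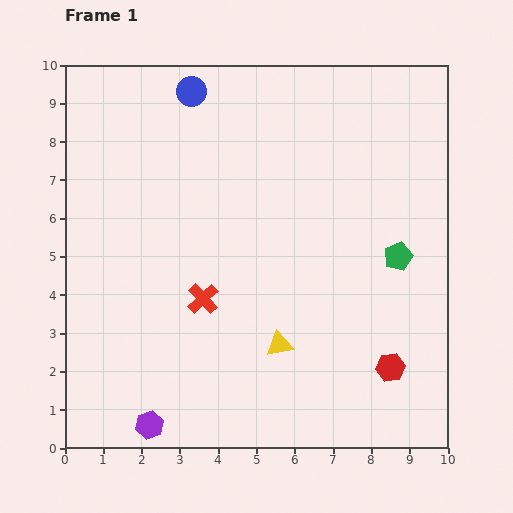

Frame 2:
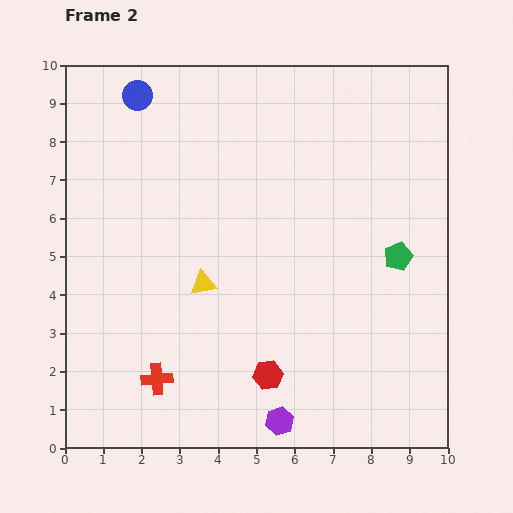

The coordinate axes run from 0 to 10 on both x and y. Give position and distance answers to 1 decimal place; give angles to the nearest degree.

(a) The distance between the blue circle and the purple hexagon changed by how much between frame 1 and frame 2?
+0.5

Distance in frame 1: 8.8. Distance in frame 2: 9.3.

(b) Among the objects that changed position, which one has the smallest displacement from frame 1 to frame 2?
the blue circle

(moved 1.4)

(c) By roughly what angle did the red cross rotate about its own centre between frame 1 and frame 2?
39° clockwise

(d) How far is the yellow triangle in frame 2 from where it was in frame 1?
2.6

The yellow triangle moved from (5.6, 2.7) to (3.6, 4.3), a distance of √(2.0² + 1.6²) ≈ 2.6.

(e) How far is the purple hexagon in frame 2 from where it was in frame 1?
3.4

The purple hexagon moved from (2.2, 0.6) to (5.6, 0.7), a distance of √(3.4² + 0.1²) ≈ 3.4.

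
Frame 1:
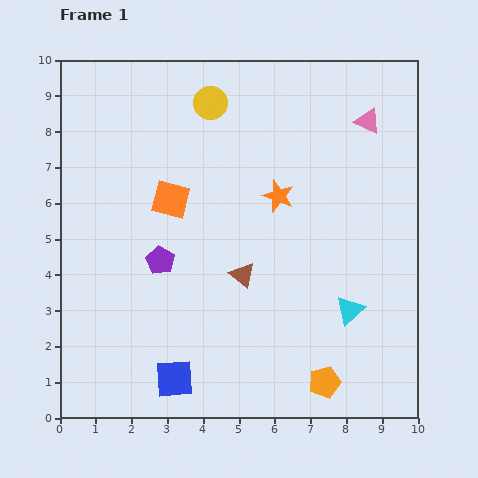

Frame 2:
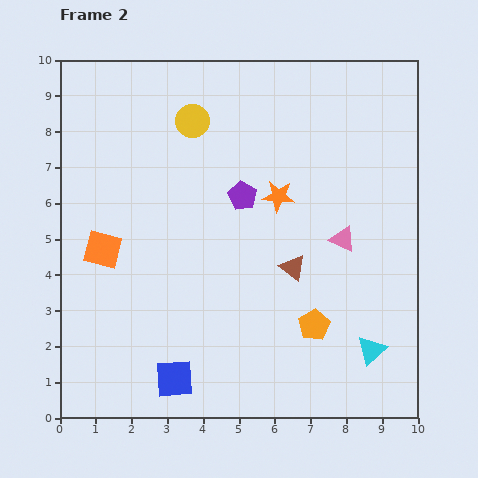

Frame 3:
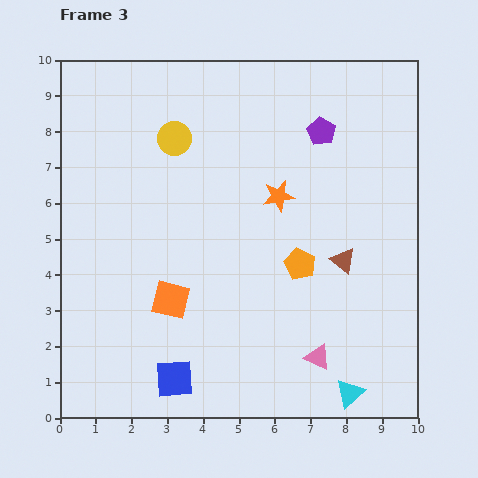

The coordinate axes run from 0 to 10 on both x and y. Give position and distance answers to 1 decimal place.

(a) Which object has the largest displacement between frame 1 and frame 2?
the pink triangle

(moved 3.4; next 2.9)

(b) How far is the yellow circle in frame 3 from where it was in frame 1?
1.4

The yellow circle moved from (4.2, 8.8) to (3.2, 7.8), a distance of √(1.0² + 1.0²) ≈ 1.4.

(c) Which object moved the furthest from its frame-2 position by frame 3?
the pink triangle

(moved 3.4; next 2.8)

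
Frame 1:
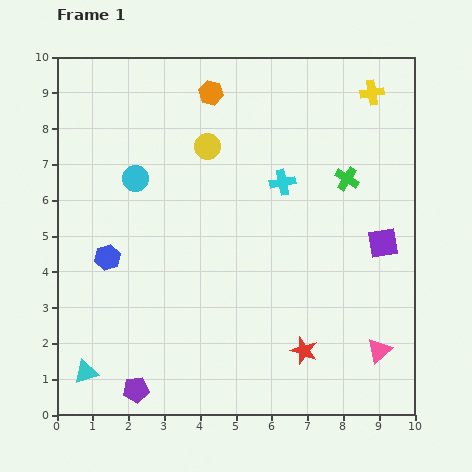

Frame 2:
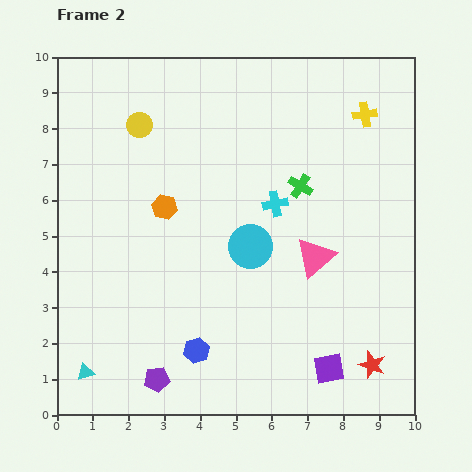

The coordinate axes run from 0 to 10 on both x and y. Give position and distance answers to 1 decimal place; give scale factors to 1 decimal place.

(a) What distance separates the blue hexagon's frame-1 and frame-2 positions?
3.6

The blue hexagon moved from (1.4, 4.4) to (3.9, 1.8), a distance of √(2.5² + 2.6²) ≈ 3.6.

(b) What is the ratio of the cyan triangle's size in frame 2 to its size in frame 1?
0.7×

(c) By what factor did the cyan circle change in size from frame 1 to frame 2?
1.7×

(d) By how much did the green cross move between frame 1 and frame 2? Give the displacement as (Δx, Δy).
(-1.3, -0.2)

The green cross was at (8.1, 6.6) in frame 1 and (6.8, 6.4) in frame 2.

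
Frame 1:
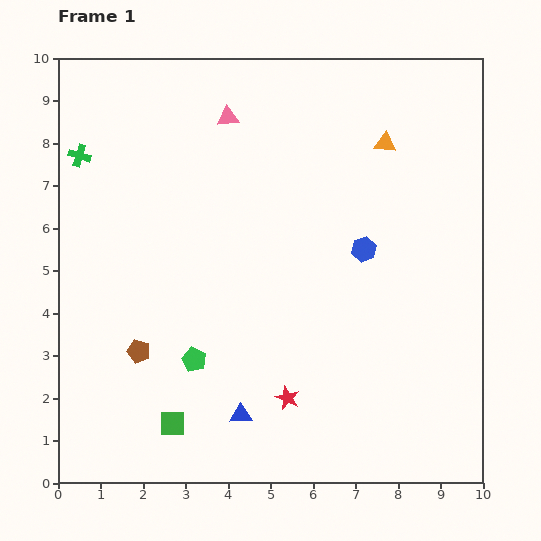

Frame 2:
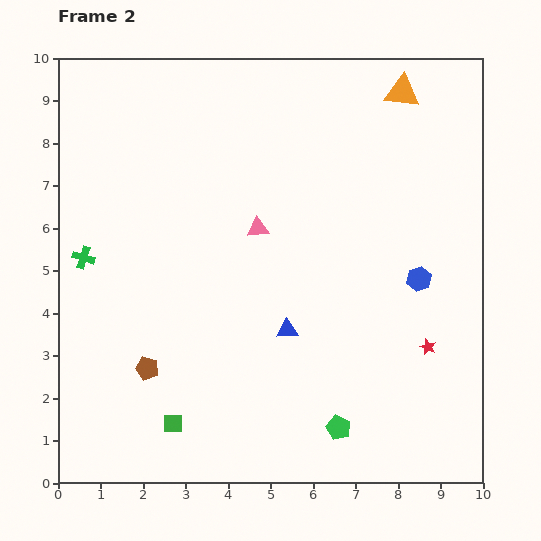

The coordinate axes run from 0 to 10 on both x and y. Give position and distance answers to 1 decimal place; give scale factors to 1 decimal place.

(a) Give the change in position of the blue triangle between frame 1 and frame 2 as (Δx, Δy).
(1.1, 2.0)

The blue triangle was at (4.3, 1.6) in frame 1 and (5.4, 3.6) in frame 2.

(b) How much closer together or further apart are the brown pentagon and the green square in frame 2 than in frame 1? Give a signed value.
-0.5

Distance in frame 1: 1.9. Distance in frame 2: 1.4.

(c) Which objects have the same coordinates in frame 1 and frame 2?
the green square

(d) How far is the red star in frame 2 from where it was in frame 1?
3.5

The red star moved from (5.4, 2.0) to (8.7, 3.2), a distance of √(3.3² + 1.2²) ≈ 3.5.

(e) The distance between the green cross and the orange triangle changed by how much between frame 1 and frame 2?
+1.3

Distance in frame 1: 7.2. Distance in frame 2: 8.5.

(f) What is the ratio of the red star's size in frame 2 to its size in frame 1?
0.7×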